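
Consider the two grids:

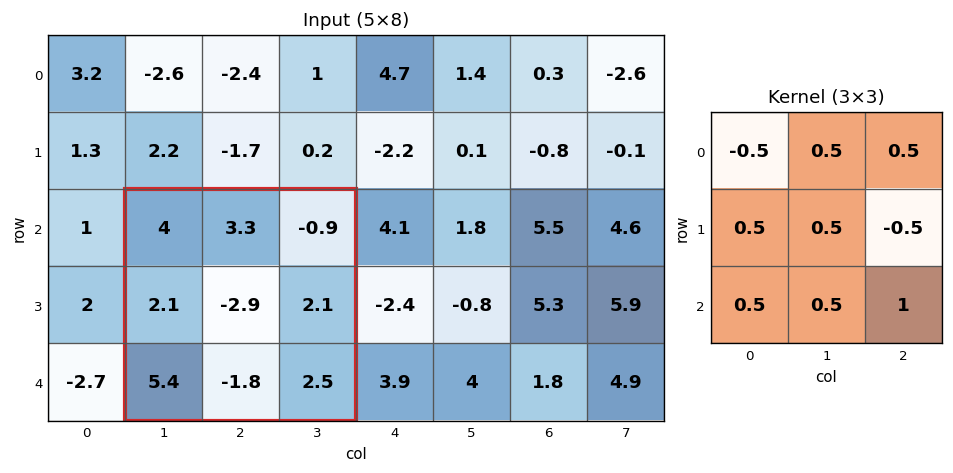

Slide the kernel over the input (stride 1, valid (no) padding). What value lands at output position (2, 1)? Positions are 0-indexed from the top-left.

2.05

The receptive field on the input at this output position is [4 3.3 -0.9 / 2.1 -2.9 2.1 / 5.4 -1.8 2.5]. Elementwise product with the kernel and sum: 4·-0.5 + 3.3·0.5 + -0.9·0.5 + 2.1·0.5 + -2.9·0.5 + 2.1·-0.5 + 5.4·0.5 + -1.8·0.5 + 2.5·1.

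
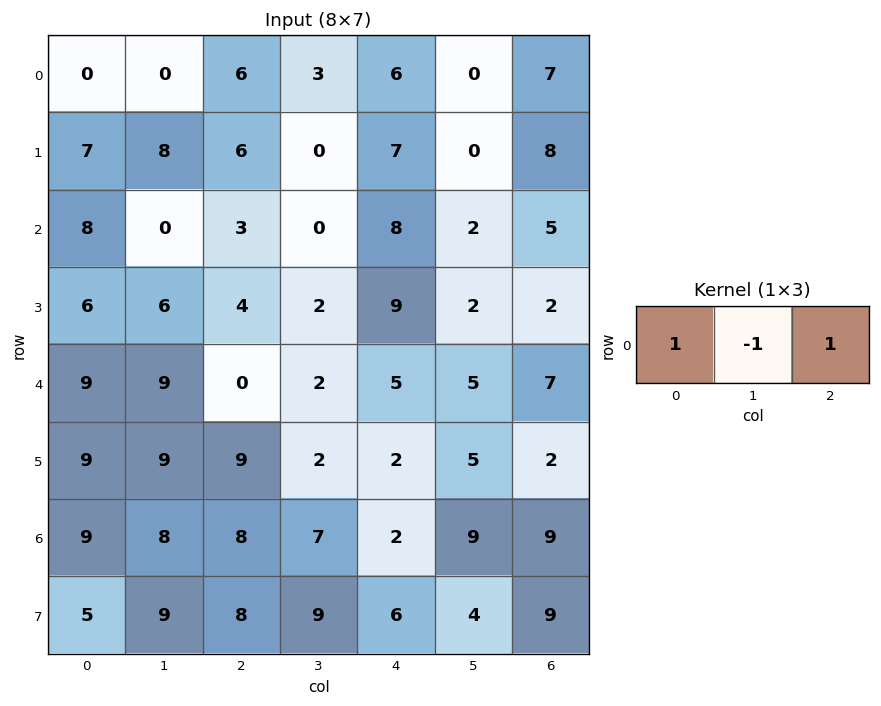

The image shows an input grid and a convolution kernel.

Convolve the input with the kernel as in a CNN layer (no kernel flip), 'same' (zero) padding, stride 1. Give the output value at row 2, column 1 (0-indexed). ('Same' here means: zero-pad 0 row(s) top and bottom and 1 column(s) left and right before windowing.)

11

The receptive field on the zero-padded input at this output position is [8 0 3]. Elementwise product with the kernel and sum: 8·1 + 0·-1 + 3·1.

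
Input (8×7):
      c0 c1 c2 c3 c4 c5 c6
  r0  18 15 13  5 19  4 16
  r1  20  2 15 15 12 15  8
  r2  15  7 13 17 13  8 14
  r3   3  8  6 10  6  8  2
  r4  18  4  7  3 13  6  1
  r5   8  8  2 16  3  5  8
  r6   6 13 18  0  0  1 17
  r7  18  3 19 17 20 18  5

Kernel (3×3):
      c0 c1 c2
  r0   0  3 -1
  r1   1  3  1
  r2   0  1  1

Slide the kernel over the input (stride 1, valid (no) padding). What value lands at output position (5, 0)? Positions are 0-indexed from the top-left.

107

The receptive field on the input at this output position is [8 8 2 / 6 13 18 / 18 3 19]. Elementwise product with the kernel and sum: 8·3 + 2·-1 + 6·1 + 13·3 + 18·1 + 3·1 + 19·1.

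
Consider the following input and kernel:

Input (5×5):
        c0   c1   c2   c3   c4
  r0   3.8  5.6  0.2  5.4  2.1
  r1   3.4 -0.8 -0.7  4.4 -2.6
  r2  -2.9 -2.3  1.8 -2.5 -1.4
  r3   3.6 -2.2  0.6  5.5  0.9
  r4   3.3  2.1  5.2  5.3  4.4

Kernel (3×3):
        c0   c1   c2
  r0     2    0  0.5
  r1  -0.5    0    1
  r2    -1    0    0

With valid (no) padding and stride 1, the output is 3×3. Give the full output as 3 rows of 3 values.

Output[0,0]: The receptive field on the input at this output position is [3.8 5.6 0.2 / 3.4 -0.8 -0.7 / -2.9 -2.3 1.8]. Elementwise product with the kernel and sum: 3.8·2 + 0.2·0.5 + 3.4·-0.5 + -0.7·1 + -2.9·-1.

8.2 21 -2.6
6.1 1.45 -5.6
-9.4 -1.35 -1.7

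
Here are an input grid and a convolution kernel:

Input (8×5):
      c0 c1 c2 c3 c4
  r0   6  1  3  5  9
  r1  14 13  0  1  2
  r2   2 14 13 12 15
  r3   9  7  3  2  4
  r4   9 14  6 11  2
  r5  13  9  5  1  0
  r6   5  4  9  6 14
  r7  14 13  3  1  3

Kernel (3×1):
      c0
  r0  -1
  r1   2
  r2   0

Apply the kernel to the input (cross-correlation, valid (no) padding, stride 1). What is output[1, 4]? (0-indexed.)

The receptive field on the input at this output position is [2 / 15 / 4]. Elementwise product with the kernel and sum: 2·-1 + 15·2.

28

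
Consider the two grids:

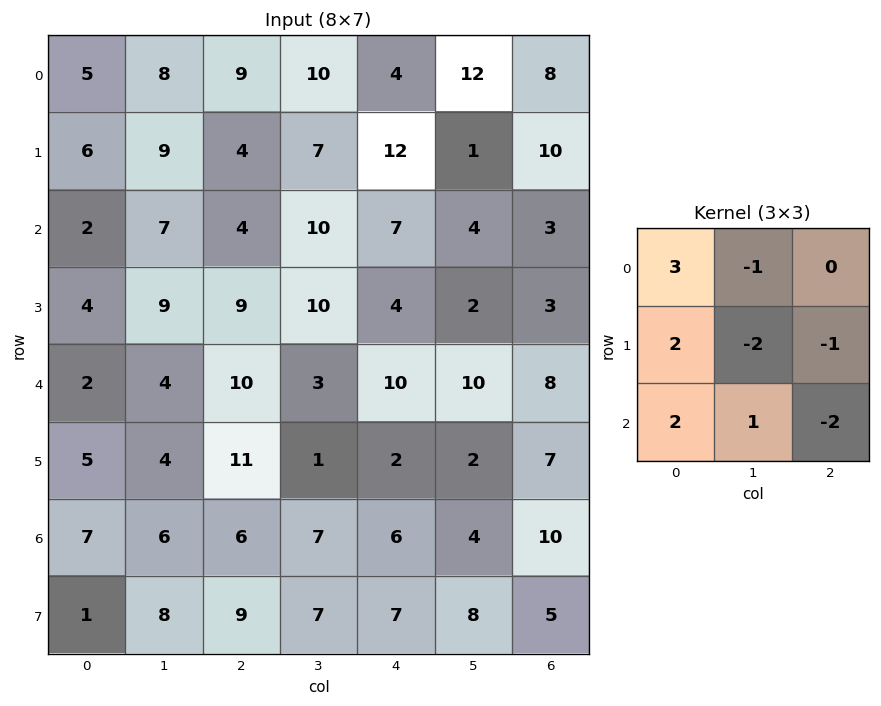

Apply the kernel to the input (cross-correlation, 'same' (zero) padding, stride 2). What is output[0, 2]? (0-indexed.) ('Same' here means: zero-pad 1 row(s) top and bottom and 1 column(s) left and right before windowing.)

The receptive field on the zero-padded input at this output position is [0 0 0 / 10 4 12 / 7 12 1]. Elementwise product with the kernel and sum: 0·3 + 0·-1 + 10·2 + 4·-2 + 12·-1 + 7·2 + 12·1 + 1·-2.

24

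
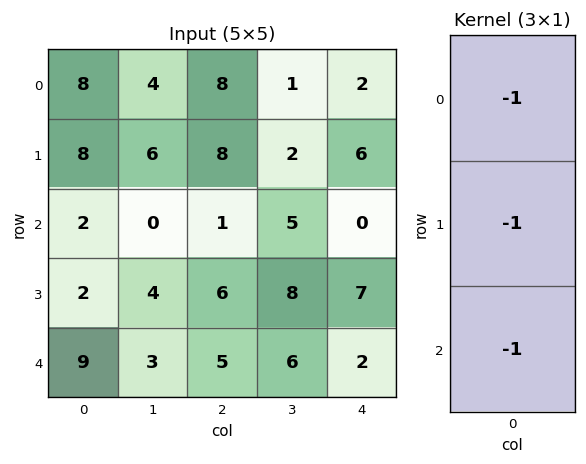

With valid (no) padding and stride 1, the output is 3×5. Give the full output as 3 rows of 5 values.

Output[0,0]: The receptive field on the input at this output position is [8 / 8 / 2]. Elementwise product with the kernel and sum: 8·-1 + 8·-1 + 2·-1.
Output[0,1]: The receptive field on the input at this output position is [4 / 6 / 0]. Elementwise product with the kernel and sum: 4·-1 + 6·-1 + 0·-1.

-18 -10 -17 -8 -8
-12 -10 -15 -15 -13
-13 -7 -12 -19 -9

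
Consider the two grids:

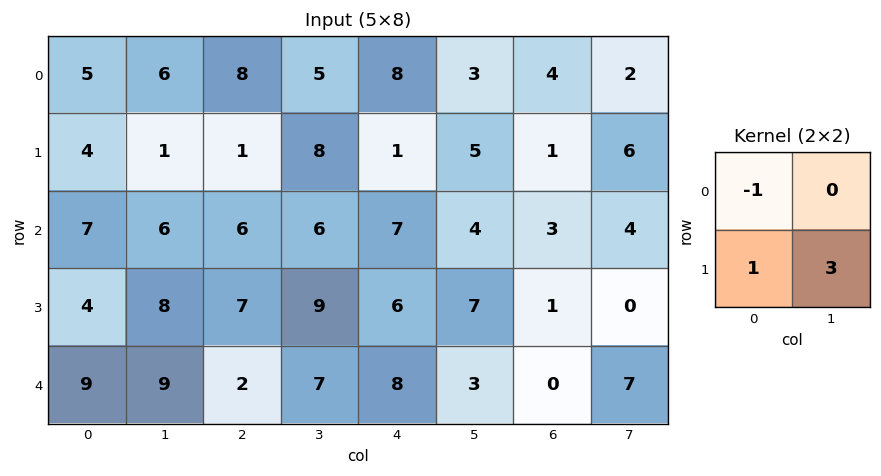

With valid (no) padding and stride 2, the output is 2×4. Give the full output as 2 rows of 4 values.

Output[0,0]: The receptive field on the input at this output position is [5 6 / 4 1]. Elementwise product with the kernel and sum: 5·-1 + 4·1 + 1·3.

2 17 8 15
21 28 20 -2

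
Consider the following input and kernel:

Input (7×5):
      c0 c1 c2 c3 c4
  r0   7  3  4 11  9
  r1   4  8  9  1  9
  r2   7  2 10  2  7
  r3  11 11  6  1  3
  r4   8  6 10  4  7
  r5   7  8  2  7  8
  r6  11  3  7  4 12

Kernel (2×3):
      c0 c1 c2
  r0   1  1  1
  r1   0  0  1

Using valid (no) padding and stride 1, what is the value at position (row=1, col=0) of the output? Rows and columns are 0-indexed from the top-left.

The receptive field on the input at this output position is [4 8 9 / 7 2 10]. Elementwise product with the kernel and sum: 4·1 + 8·1 + 9·1 + 10·1.

31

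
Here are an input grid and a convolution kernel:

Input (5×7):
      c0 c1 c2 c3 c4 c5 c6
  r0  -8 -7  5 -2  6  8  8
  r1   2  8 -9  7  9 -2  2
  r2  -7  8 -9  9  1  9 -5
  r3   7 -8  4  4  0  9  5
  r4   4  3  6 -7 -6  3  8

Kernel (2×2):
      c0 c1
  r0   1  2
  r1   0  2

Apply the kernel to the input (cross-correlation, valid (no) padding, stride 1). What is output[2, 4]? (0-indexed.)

37

The receptive field on the input at this output position is [1 9 / 0 9]. Elementwise product with the kernel and sum: 1·1 + 9·2 + 9·2.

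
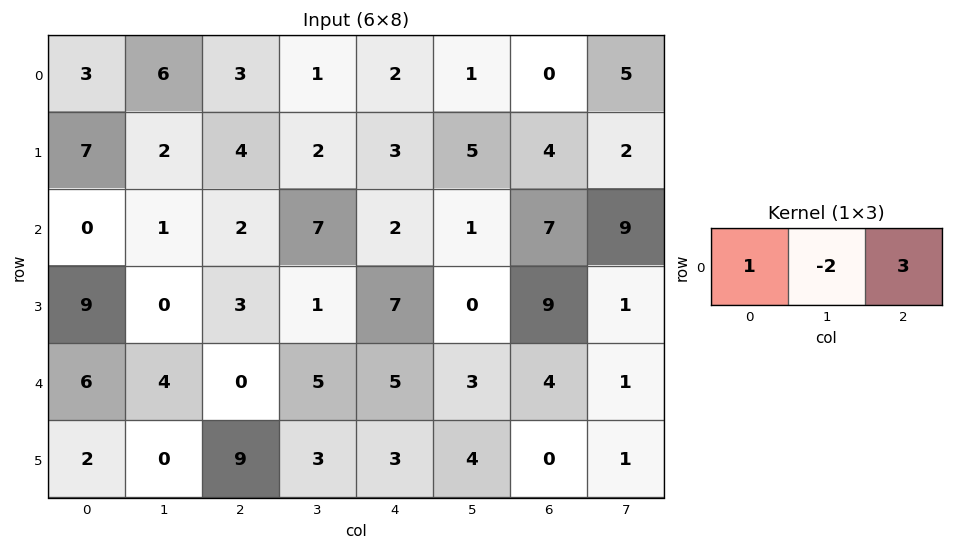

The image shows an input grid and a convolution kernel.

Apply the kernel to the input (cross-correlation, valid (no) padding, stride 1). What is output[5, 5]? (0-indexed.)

7

The receptive field on the input at this output position is [4 0 1]. Elementwise product with the kernel and sum: 4·1 + 0·-2 + 1·3.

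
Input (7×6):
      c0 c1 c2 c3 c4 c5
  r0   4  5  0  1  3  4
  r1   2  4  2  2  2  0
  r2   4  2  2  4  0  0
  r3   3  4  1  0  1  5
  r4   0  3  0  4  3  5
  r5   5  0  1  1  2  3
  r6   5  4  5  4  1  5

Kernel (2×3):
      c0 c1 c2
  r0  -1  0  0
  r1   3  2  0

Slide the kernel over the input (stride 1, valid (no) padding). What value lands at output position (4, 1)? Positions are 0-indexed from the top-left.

-1

The receptive field on the input at this output position is [3 0 4 / 0 1 1]. Elementwise product with the kernel and sum: 3·-1 + 0·3 + 1·2.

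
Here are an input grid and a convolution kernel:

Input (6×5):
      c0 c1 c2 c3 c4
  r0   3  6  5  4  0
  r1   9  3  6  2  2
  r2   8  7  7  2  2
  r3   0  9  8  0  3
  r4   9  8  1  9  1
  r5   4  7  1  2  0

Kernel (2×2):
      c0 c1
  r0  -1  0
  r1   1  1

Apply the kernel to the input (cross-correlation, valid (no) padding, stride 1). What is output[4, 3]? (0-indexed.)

-7

The receptive field on the input at this output position is [9 1 / 2 0]. Elementwise product with the kernel and sum: 9·-1 + 2·1 + 0·1.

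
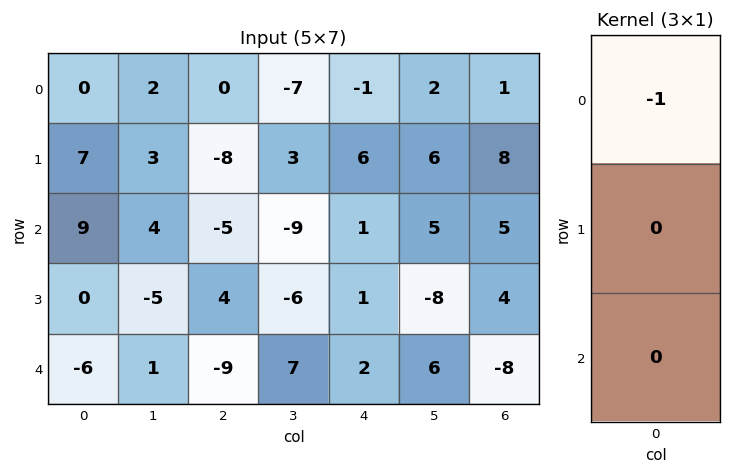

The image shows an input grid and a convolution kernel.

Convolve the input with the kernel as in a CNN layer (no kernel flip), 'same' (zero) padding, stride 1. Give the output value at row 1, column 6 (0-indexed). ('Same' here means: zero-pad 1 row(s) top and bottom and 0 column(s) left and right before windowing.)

-1

The receptive field on the zero-padded input at this output position is [1 / 8 / 5]. Elementwise product with the kernel and sum: 1·-1.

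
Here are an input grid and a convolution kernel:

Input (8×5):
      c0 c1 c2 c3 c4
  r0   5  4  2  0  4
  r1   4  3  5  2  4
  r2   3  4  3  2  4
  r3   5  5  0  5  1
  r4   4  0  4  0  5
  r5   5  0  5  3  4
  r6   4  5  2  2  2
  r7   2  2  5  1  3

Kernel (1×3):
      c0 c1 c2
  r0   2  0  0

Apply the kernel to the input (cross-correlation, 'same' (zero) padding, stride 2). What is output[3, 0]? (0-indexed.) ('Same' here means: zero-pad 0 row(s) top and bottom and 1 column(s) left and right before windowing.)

0

The receptive field on the zero-padded input at this output position is [0 4 5]. Elementwise product with the kernel and sum: 0·2.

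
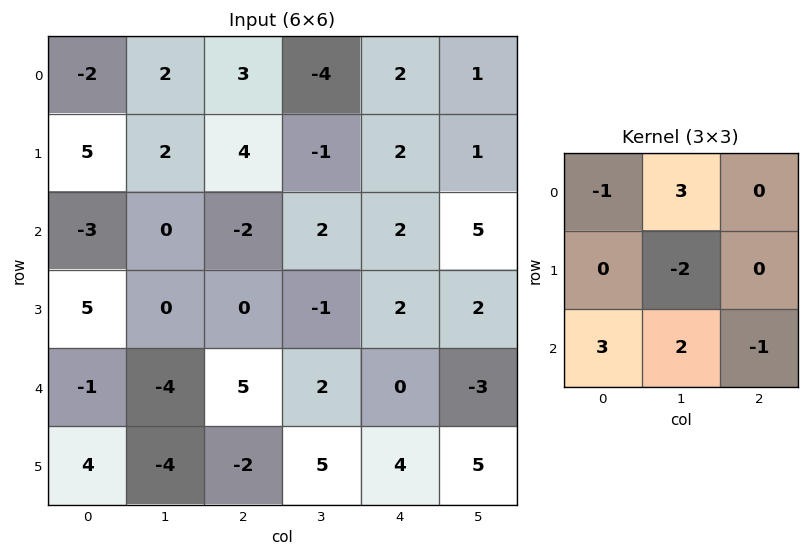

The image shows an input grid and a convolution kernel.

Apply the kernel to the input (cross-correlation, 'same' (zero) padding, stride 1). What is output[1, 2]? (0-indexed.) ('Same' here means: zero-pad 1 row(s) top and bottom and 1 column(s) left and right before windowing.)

The receptive field on the zero-padded input at this output position is [2 3 -4 / 2 4 -1 / 0 -2 2]. Elementwise product with the kernel and sum: 2·-1 + 3·3 + 4·-2 + 0·3 + -2·2 + 2·-1.

-7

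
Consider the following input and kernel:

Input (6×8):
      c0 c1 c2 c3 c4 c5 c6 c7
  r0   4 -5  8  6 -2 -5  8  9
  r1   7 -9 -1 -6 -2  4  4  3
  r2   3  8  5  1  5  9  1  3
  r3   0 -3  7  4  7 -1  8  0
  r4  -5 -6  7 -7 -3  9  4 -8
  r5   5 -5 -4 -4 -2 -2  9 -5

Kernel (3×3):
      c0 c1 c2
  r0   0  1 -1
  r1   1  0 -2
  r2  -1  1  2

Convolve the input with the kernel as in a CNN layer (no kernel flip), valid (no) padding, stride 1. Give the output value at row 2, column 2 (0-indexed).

The receptive field on the input at this output position is [5 1 5 / 7 4 7 / 7 -7 -3]. Elementwise product with the kernel and sum: 1·1 + 5·-1 + 7·1 + 7·-2 + 7·-1 + -7·1 + -3·2.

-31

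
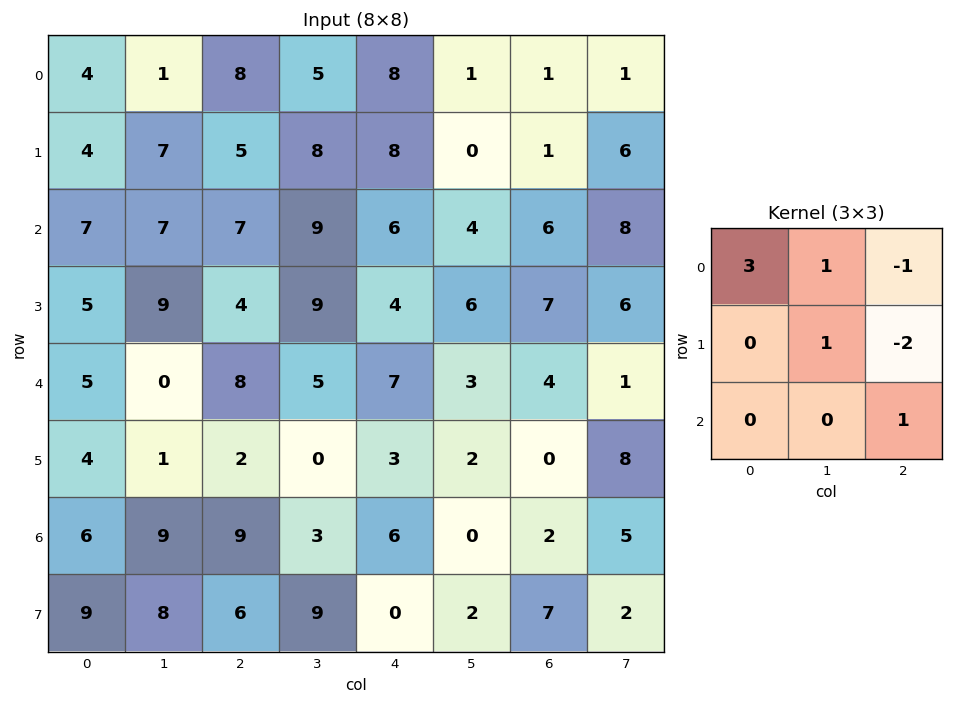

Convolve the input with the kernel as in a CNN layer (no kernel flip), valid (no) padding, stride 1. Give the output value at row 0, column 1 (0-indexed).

The receptive field on the input at this output position is [1 8 5 / 7 5 8 / 7 7 9]. Elementwise product with the kernel and sum: 1·3 + 8·1 + 5·-1 + 5·1 + 8·-2 + 9·1.

4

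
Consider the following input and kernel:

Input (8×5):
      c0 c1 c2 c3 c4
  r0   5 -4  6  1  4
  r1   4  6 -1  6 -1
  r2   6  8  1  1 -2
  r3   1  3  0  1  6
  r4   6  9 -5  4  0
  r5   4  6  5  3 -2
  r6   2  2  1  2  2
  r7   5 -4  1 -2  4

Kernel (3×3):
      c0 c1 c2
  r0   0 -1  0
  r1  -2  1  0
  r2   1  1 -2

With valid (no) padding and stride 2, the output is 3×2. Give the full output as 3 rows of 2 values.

Output[0,0]: The receptive field on the input at this output position is [5 -4 6 / 4 6 -1 / 6 8 1]. Elementwise product with the kernel and sum: -4·-1 + 4·-2 + 6·1 + 6·1 + 8·1 + 1·-2.
Output[0,1]: The receptive field on the input at this output position is [6 1 4 / -1 6 -1 / 1 1 -2]. Elementwise product with the kernel and sum: 1·-1 + -1·-2 + 6·1 + 1·1 + 1·1 + -2·-2.

14 13
18 -1
-9 -12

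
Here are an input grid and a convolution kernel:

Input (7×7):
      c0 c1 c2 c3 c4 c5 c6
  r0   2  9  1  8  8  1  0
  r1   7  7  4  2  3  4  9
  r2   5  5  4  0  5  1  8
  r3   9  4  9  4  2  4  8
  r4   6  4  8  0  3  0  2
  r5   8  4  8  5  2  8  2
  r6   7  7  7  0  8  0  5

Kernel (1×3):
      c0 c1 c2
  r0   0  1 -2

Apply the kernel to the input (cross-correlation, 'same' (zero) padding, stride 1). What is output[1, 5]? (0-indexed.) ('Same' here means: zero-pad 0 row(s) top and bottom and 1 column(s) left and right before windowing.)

-14

The receptive field on the zero-padded input at this output position is [3 4 9]. Elementwise product with the kernel and sum: 4·1 + 9·-2.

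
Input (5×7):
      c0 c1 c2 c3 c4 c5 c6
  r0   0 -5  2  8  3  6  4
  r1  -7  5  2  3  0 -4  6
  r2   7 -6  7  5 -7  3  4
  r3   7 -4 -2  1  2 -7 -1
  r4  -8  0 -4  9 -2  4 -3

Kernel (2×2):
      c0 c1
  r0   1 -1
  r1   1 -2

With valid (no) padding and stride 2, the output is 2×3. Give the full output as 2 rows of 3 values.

-12 -10 5
28 -2 6

Output[0,0]: The receptive field on the input at this output position is [0 -5 / -7 5]. Elementwise product with the kernel and sum: 0·1 + -5·-1 + -7·1 + 5·-2.
Output[0,1]: The receptive field on the input at this output position is [2 8 / 2 3]. Elementwise product with the kernel and sum: 2·1 + 8·-1 + 2·1 + 3·-2.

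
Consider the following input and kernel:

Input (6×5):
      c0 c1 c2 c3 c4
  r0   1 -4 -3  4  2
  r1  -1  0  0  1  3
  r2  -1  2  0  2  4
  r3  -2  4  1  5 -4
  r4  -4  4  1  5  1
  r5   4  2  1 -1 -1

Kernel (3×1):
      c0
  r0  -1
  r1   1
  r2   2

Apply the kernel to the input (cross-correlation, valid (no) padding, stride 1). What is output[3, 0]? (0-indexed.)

The receptive field on the input at this output position is [-2 / -4 / 4]. Elementwise product with the kernel and sum: -2·-1 + -4·1 + 4·2.

6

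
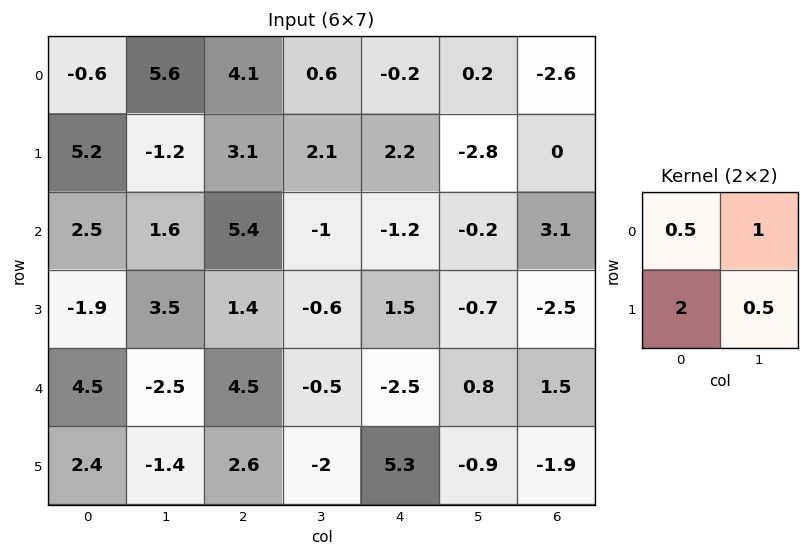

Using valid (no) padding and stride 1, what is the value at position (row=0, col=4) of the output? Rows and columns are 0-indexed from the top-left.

3.1

The receptive field on the input at this output position is [-0.2 0.2 / 2.2 -2.8]. Elementwise product with the kernel and sum: -0.2·0.5 + 0.2·1 + 2.2·2 + -2.8·0.5.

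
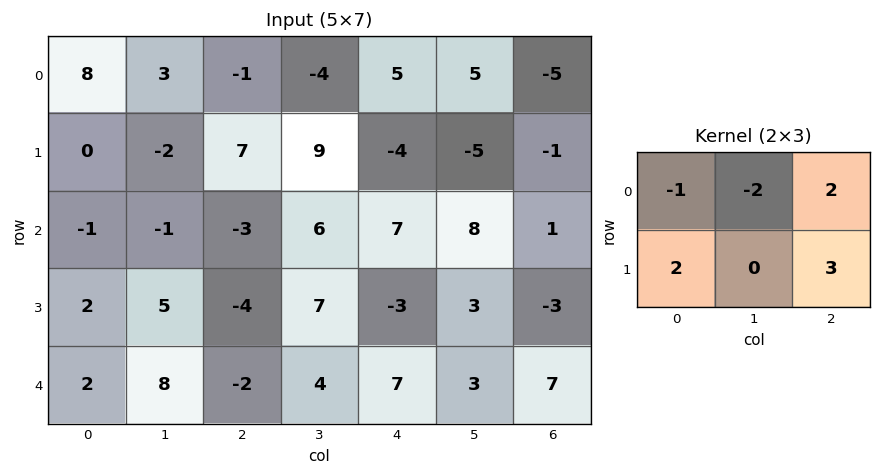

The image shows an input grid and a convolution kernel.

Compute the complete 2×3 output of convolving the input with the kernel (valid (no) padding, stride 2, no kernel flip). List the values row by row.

5 21 -36
-11 -12 -36

Output[0,0]: The receptive field on the input at this output position is [8 3 -1 / 0 -2 7]. Elementwise product with the kernel and sum: 8·-1 + 3·-2 + -1·2 + 0·2 + 7·3.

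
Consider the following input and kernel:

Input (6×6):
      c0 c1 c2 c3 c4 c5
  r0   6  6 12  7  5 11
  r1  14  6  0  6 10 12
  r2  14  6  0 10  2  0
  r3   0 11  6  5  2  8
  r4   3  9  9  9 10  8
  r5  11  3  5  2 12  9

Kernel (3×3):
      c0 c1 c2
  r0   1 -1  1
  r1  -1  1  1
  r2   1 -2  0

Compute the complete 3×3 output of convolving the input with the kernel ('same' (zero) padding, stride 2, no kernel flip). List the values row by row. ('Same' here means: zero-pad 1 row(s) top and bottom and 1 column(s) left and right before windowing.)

-16 19 -5
12 15 1
1 12 -2

Output[0,0]: The receptive field on the zero-padded input at this output position is [0 0 0 / 0 6 6 / 0 14 6]. Elementwise product with the kernel and sum: 0·1 + 0·-1 + 0·1 + 0·-1 + 6·1 + 6·1 + 0·1 + 14·-2.
Output[0,1]: The receptive field on the zero-padded input at this output position is [0 0 0 / 6 12 7 / 6 0 6]. Elementwise product with the kernel and sum: 0·1 + 0·-1 + 0·1 + 6·-1 + 12·1 + 7·1 + 6·1 + 0·-2.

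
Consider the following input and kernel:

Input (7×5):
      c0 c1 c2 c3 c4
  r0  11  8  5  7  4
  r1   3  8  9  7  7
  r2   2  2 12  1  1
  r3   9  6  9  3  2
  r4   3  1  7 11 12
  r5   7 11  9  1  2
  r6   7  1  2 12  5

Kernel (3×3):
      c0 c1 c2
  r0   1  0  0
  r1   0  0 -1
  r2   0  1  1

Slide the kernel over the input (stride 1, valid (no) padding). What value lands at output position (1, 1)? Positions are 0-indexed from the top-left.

19

The receptive field on the input at this output position is [8 9 7 / 2 12 1 / 6 9 3]. Elementwise product with the kernel and sum: 8·1 + 1·-1 + 9·1 + 3·1.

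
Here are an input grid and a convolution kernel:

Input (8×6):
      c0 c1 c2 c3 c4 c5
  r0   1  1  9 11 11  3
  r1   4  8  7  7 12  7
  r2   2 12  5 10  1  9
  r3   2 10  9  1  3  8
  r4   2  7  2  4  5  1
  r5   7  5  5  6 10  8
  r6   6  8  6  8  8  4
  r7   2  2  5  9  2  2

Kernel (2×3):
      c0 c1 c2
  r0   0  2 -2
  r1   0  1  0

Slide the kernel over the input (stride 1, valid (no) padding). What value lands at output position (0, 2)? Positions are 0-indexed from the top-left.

7

The receptive field on the input at this output position is [9 11 11 / 7 7 12]. Elementwise product with the kernel and sum: 11·2 + 11·-2 + 7·1.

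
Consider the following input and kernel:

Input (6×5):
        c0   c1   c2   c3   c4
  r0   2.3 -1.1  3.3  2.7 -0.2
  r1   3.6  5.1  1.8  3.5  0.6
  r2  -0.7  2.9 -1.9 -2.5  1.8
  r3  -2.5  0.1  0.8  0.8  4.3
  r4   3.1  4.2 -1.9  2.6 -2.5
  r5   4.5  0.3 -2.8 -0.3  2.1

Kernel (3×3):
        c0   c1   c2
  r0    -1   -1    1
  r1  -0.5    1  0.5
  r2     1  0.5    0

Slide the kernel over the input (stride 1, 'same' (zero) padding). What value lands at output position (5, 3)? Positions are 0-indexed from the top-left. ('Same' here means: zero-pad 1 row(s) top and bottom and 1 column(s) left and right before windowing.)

The receptive field on the zero-padded input at this output position is [-1.9 2.6 -2.5 / -2.8 -0.3 2.1 / 0 0 0]. Elementwise product with the kernel and sum: -1.9·-1 + 2.6·-1 + -2.5·1 + -2.8·-0.5 + -0.3·1 + 2.1·0.5 + 0·1 + 0·0.5.

-1.05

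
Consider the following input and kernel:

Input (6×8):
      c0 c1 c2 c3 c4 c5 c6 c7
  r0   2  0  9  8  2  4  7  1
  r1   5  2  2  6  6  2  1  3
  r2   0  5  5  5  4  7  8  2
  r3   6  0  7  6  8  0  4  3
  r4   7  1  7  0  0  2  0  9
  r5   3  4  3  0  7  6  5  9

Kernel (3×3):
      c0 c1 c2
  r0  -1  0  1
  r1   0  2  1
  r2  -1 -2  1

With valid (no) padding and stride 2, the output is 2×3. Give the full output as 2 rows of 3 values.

Output[0,0]: The receptive field on the input at this output position is [2 0 9 / 5 2 2 / 0 5 5]. Elementwise product with the kernel and sum: 2·-1 + 9·1 + 2·2 + 2·1 + 0·-1 + 5·-2 + 5·1.

8 0 0
10 12 4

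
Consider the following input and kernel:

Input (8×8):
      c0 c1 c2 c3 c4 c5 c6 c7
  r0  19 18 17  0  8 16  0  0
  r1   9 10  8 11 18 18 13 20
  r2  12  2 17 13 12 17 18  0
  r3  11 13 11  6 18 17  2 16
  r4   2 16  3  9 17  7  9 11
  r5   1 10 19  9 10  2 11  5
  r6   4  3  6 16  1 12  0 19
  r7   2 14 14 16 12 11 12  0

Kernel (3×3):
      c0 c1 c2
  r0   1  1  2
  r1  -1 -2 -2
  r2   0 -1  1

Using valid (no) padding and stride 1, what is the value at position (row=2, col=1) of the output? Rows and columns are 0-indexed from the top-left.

4

The receptive field on the input at this output position is [2 17 13 / 13 11 6 / 16 3 9]. Elementwise product with the kernel and sum: 2·1 + 17·1 + 13·2 + 13·-1 + 11·-2 + 6·-2 + 3·-1 + 9·1.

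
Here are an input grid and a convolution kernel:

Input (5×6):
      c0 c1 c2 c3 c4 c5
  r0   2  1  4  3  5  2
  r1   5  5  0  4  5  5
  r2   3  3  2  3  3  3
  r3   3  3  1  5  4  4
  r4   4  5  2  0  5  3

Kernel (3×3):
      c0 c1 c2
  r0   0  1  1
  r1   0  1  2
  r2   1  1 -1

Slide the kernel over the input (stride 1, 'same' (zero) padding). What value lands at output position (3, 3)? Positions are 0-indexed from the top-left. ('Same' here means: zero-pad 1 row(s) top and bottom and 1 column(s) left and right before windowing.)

The receptive field on the zero-padded input at this output position is [2 3 3 / 1 5 4 / 2 0 5]. Elementwise product with the kernel and sum: 3·1 + 3·1 + 5·1 + 4·2 + 2·1 + 0·1 + 5·-1.

16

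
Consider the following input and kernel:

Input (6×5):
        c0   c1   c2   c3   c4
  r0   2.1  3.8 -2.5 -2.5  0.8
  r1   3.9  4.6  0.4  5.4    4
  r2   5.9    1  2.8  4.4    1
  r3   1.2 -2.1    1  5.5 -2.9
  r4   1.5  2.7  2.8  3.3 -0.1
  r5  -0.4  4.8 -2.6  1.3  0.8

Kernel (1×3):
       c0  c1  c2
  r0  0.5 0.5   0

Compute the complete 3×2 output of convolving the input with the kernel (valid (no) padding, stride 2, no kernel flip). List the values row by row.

Output[0,0]: The receptive field on the input at this output position is [2.1 3.8 -2.5]. Elementwise product with the kernel and sum: 2.1·0.5 + 3.8·0.5.
Output[0,1]: The receptive field on the input at this output position is [-2.5 -2.5 0.8]. Elementwise product with the kernel and sum: -2.5·0.5 + -2.5·0.5.

2.95 -2.5
3.45 3.6
2.1 3.05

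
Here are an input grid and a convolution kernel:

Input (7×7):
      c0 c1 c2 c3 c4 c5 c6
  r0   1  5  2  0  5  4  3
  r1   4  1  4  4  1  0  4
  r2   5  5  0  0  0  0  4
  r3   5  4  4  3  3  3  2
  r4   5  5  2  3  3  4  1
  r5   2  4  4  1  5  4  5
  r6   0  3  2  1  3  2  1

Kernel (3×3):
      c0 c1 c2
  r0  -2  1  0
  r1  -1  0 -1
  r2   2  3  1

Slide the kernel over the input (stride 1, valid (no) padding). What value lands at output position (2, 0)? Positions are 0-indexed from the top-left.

The receptive field on the input at this output position is [5 5 0 / 5 4 4 / 5 5 2]. Elementwise product with the kernel and sum: 5·-2 + 5·1 + 5·-1 + 4·-1 + 5·2 + 5·3 + 2·1.

13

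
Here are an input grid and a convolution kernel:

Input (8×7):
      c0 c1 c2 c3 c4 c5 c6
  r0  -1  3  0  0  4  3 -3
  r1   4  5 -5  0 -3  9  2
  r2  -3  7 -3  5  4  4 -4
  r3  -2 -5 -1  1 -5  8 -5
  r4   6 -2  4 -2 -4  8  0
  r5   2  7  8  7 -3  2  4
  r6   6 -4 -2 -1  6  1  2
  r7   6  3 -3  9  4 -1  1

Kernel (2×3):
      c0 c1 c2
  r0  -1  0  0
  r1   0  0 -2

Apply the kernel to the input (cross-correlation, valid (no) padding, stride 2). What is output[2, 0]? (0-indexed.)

-22

The receptive field on the input at this output position is [6 -2 4 / 2 7 8]. Elementwise product with the kernel and sum: 6·-1 + 8·-2.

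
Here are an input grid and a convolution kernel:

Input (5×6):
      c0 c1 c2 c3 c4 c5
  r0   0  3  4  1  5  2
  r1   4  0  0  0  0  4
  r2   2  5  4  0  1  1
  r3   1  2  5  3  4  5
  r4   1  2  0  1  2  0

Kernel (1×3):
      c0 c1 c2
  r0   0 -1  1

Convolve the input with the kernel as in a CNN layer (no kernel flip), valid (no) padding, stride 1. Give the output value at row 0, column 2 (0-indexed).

4

The receptive field on the input at this output position is [4 1 5]. Elementwise product with the kernel and sum: 1·-1 + 5·1.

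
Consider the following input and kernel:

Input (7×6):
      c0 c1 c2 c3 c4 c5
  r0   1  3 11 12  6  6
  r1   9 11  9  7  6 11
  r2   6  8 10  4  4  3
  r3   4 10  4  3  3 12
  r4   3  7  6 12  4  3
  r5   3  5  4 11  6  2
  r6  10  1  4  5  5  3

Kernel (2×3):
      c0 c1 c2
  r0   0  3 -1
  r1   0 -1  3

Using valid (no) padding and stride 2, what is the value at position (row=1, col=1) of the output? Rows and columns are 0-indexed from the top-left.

The receptive field on the input at this output position is [10 4 4 / 4 3 3]. Elementwise product with the kernel and sum: 4·3 + 4·-1 + 3·-1 + 3·3.

14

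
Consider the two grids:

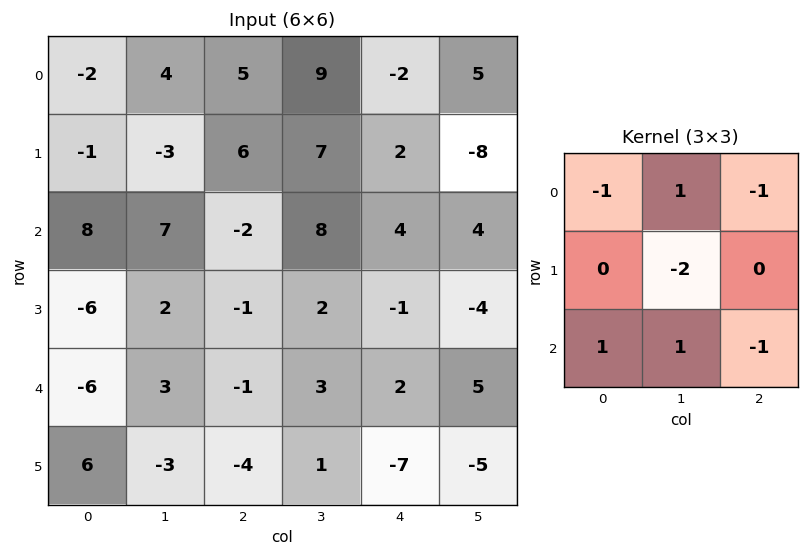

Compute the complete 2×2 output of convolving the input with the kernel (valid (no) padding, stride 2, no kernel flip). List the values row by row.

24 -6
-5 2

Output[0,0]: The receptive field on the input at this output position is [-2 4 5 / -1 -3 6 / 8 7 -2]. Elementwise product with the kernel and sum: -2·-1 + 4·1 + 5·-1 + -3·-2 + 8·1 + 7·1 + -2·-1.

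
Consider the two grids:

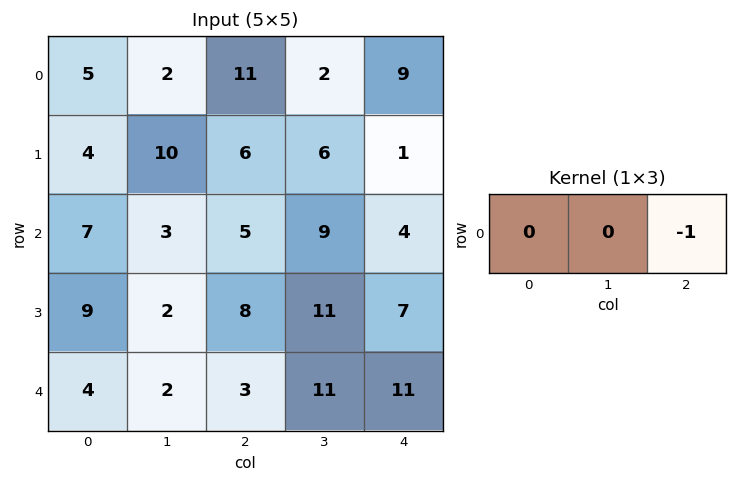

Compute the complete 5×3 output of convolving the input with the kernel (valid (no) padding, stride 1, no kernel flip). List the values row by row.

Output[0,0]: The receptive field on the input at this output position is [5 2 11]. Elementwise product with the kernel and sum: 11·-1.

-11 -2 -9
-6 -6 -1
-5 -9 -4
-8 -11 -7
-3 -11 -11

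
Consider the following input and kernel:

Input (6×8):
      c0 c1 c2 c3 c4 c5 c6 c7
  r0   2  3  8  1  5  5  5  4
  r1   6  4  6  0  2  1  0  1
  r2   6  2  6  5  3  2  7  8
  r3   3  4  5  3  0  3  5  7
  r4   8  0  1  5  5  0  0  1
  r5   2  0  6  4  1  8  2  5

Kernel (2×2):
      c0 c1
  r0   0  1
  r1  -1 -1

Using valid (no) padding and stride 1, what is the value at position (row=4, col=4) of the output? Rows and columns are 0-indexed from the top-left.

-9

The receptive field on the input at this output position is [5 0 / 1 8]. Elementwise product with the kernel and sum: 0·1 + 1·-1 + 8·-1.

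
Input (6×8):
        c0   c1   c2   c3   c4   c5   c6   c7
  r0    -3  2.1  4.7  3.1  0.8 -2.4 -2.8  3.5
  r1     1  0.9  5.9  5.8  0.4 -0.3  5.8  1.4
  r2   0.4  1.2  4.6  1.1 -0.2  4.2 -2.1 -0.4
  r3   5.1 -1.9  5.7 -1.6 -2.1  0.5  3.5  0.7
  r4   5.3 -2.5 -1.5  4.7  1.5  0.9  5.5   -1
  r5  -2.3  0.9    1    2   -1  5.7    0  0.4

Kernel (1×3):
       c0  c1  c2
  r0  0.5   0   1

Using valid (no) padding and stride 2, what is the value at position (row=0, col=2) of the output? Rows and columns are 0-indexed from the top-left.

The receptive field on the input at this output position is [0.8 -2.4 -2.8]. Elementwise product with the kernel and sum: 0.8·0.5 + -2.8·1.

-2.4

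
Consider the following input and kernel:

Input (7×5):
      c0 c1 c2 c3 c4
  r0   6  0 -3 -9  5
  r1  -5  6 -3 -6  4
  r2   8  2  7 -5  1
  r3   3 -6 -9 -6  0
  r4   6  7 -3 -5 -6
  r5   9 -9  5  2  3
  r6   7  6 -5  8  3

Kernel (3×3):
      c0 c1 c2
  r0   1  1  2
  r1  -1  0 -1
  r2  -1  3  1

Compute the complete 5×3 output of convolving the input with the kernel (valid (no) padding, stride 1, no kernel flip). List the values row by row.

Output[0,0]: The receptive field on the input at this output position is [6 0 -3 / -5 6 -3 / 8 2 7]. Elementwise product with the kernel and sum: 6·1 + 0·1 + -3·2 + -5·-1 + -3·-1 + 8·-1 + 2·3 + 7·1.
Output[0,1]: The receptive field on the input at this output position is [0 -3 -9 / 6 -3 -6 / 2 7 -5]. Elementwise product with the kernel and sum: 0·1 + -3·1 + -9·2 + 6·-1 + -6·-1 + 2·-1 + 7·3 + -5·1.

13 -7 -24
-50 -33 -18
42 -10 -5
-55 -3 -2
-1 -12 4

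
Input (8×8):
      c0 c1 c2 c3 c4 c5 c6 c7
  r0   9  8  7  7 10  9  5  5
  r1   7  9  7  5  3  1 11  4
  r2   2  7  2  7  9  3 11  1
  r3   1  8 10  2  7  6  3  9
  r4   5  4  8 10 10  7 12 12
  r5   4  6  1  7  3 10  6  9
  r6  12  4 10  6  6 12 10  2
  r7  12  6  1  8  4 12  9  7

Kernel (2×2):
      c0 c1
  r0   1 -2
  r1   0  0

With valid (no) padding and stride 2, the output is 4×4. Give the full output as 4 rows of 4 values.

Output[0,0]: The receptive field on the input at this output position is [9 8 / 7 9]. Elementwise product with the kernel and sum: 9·1 + 8·-2.

-7 -7 -8 -5
-12 -12 3 9
-3 -12 -4 -12
4 -2 -18 6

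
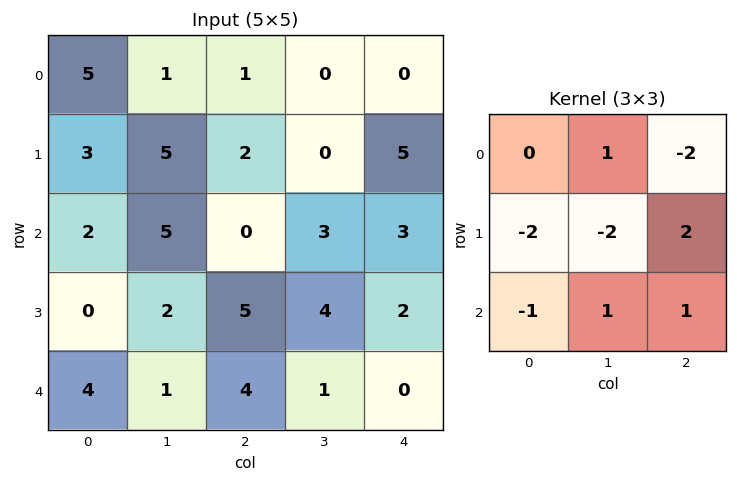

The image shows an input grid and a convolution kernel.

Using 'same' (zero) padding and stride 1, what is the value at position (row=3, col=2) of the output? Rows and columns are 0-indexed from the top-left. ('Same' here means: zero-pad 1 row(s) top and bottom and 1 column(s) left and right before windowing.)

The receptive field on the zero-padded input at this output position is [5 0 3 / 2 5 4 / 1 4 1]. Elementwise product with the kernel and sum: 0·1 + 3·-2 + 2·-2 + 5·-2 + 4·2 + 1·-1 + 4·1 + 1·1.

-8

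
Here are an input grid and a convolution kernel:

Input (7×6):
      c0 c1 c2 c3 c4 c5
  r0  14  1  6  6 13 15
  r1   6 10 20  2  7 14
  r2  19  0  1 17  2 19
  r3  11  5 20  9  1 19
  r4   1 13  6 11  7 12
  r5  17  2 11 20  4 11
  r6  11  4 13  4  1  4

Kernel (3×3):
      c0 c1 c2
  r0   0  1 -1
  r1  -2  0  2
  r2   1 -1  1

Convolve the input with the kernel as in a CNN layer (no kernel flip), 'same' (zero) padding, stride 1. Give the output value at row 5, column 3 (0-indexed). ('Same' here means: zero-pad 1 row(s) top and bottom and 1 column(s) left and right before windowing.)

The receptive field on the zero-padded input at this output position is [6 11 7 / 11 20 4 / 13 4 1]. Elementwise product with the kernel and sum: 11·1 + 7·-1 + 11·-2 + 4·2 + 13·1 + 4·-1 + 1·1.

0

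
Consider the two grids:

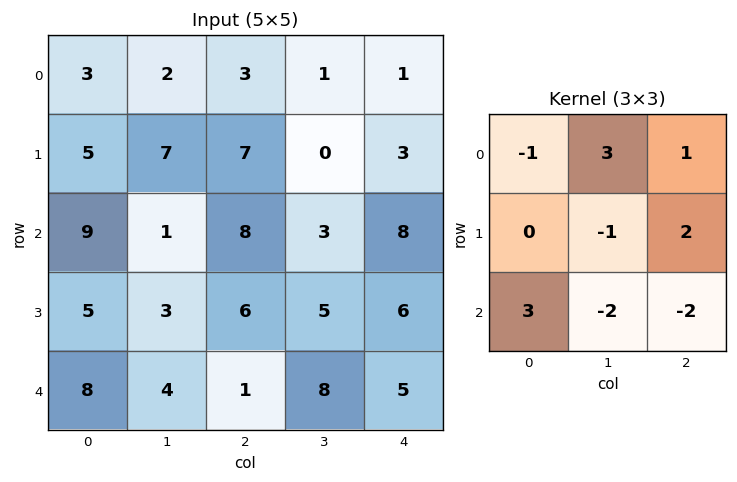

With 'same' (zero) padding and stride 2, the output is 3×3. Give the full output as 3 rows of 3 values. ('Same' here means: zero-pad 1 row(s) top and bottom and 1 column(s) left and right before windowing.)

Output[0,0]: The receptive field on the zero-padded input at this output position is [0 0 0 / 0 3 2 / 0 5 7]. Elementwise product with the kernel and sum: 0·-1 + 0·3 + 0·1 + 3·-1 + 2·2 + 0·3 + 5·-2 + 7·-2.

-23 6 -7
-1 -1 4
18 35 8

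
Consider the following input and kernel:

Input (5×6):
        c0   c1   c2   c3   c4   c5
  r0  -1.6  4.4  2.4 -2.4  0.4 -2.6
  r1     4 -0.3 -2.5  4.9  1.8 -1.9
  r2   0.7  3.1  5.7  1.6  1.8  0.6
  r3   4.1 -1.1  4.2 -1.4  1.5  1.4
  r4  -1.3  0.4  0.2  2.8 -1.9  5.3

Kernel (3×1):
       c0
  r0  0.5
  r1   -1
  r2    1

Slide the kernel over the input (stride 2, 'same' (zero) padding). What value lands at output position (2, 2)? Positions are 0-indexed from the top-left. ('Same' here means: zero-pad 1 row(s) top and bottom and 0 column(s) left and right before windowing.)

The receptive field on the zero-padded input at this output position is [1.5 / -1.9 / 0]. Elementwise product with the kernel and sum: 1.5·0.5 + -1.9·-1 + 0·1.

2.65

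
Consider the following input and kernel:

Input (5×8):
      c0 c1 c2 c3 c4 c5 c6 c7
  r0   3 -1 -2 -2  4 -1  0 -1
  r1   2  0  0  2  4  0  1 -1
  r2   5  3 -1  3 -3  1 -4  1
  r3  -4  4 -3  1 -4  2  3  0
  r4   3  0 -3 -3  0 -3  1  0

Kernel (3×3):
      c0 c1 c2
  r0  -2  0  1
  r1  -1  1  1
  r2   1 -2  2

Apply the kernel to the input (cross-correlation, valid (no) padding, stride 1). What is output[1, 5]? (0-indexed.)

-9

The receptive field on the input at this output position is [0 1 -1 / 1 -4 1 / 2 3 0]. Elementwise product with the kernel and sum: 0·-2 + -1·1 + 1·-1 + -4·1 + 1·1 + 2·1 + 3·-2 + 0·2.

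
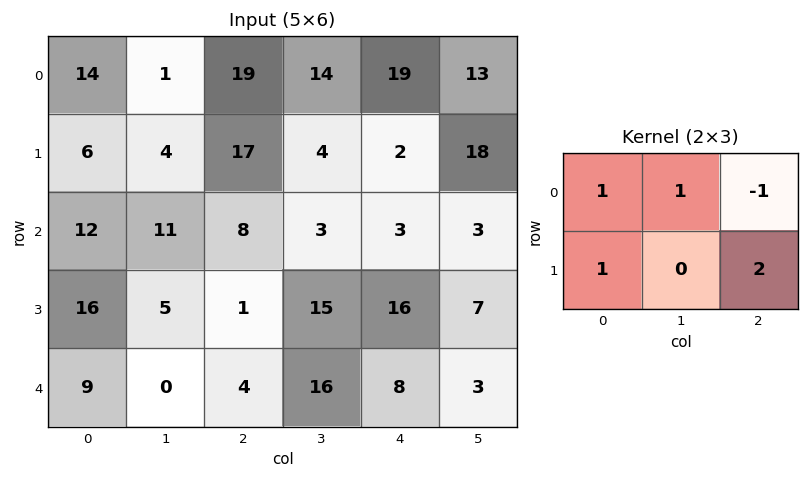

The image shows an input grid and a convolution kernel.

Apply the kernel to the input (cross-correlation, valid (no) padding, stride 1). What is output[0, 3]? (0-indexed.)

60

The receptive field on the input at this output position is [14 19 13 / 4 2 18]. Elementwise product with the kernel and sum: 14·1 + 19·1 + 13·-1 + 4·1 + 18·2.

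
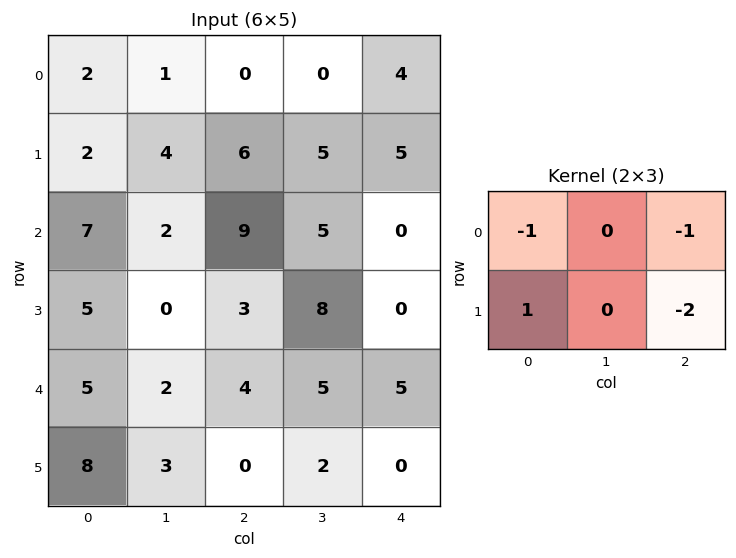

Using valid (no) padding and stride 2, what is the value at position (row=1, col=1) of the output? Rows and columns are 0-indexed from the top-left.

-6

The receptive field on the input at this output position is [9 5 0 / 3 8 0]. Elementwise product with the kernel and sum: 9·-1 + 0·-1 + 3·1 + 0·-2.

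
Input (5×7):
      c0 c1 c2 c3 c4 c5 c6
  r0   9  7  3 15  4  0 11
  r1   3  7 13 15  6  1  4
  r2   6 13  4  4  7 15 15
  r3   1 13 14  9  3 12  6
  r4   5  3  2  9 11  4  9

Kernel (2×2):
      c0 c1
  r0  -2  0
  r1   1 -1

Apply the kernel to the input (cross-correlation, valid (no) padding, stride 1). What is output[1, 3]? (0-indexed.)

-33

The receptive field on the input at this output position is [15 6 / 4 7]. Elementwise product with the kernel and sum: 15·-2 + 4·1 + 7·-1.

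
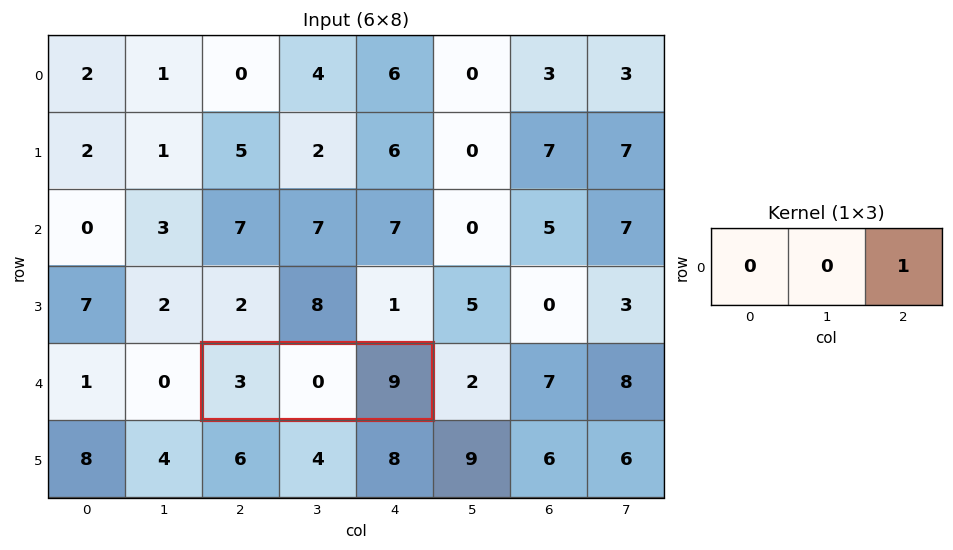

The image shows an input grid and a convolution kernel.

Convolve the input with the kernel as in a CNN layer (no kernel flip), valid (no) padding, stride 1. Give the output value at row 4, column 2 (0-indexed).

The receptive field on the input at this output position is [3 0 9]. Elementwise product with the kernel and sum: 9·1.

9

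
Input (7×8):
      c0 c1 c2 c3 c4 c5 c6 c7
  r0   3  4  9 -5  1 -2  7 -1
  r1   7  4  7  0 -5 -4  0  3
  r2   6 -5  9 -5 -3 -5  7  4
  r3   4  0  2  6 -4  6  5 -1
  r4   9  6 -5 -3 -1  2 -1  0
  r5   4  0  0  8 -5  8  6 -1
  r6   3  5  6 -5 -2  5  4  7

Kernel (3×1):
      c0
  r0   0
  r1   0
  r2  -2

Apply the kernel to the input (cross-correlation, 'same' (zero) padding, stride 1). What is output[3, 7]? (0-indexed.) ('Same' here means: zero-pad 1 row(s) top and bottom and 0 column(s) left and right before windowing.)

0

The receptive field on the zero-padded input at this output position is [4 / -1 / 0]. Elementwise product with the kernel and sum: 0·-2.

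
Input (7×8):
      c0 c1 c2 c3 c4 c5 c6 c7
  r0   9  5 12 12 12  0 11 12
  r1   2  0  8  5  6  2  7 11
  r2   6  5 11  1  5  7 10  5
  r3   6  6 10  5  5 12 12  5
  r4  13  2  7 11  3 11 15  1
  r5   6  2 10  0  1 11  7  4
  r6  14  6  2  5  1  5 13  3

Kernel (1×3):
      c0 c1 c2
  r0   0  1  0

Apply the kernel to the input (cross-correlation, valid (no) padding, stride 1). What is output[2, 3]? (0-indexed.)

The receptive field on the input at this output position is [1 5 7]. Elementwise product with the kernel and sum: 5·1.

5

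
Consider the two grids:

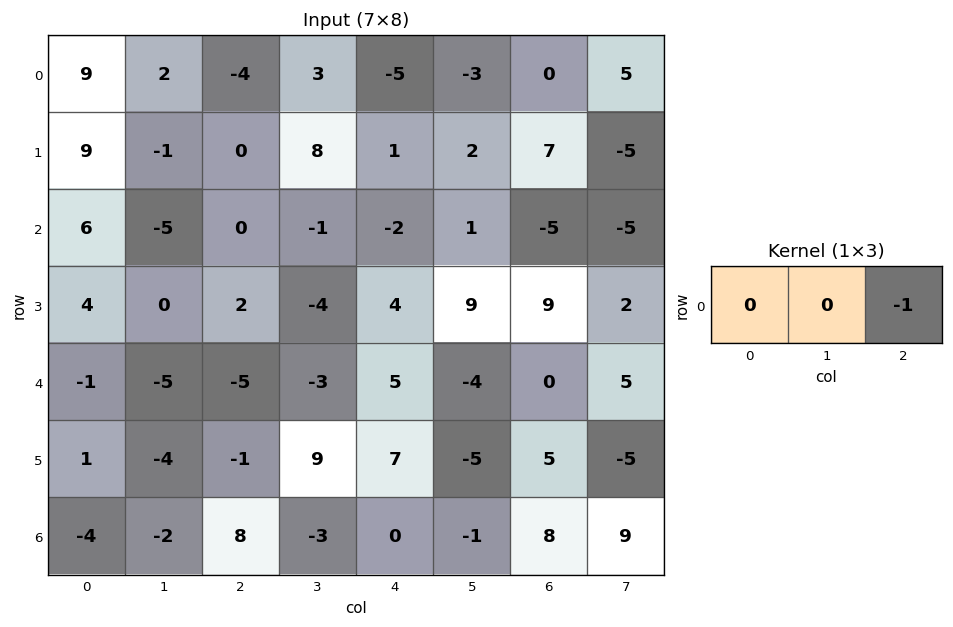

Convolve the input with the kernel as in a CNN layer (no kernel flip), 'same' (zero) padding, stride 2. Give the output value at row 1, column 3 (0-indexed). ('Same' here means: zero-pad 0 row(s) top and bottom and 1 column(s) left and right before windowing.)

5

The receptive field on the zero-padded input at this output position is [1 -5 -5]. Elementwise product with the kernel and sum: -5·-1.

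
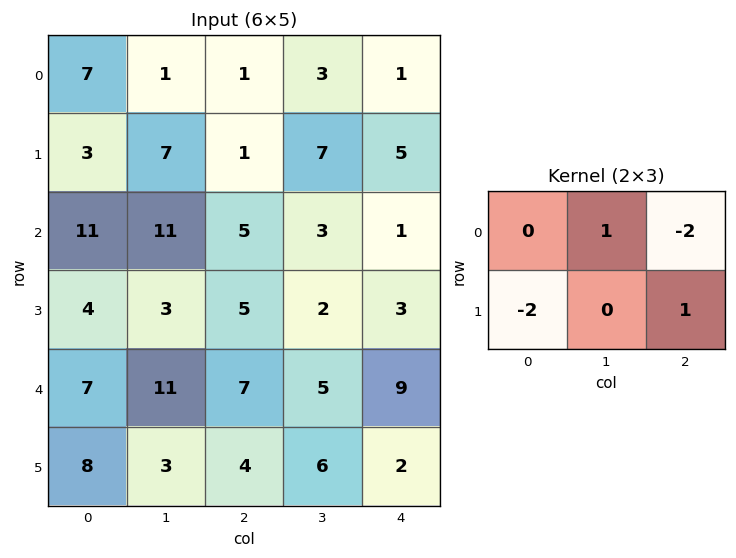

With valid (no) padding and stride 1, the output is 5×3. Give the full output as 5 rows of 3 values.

-6 -12 4
-12 -32 -12
-2 -5 -6
-14 -16 -9
-15 -3 -19

Output[0,0]: The receptive field on the input at this output position is [7 1 1 / 3 7 1]. Elementwise product with the kernel and sum: 1·1 + 1·-2 + 3·-2 + 1·1.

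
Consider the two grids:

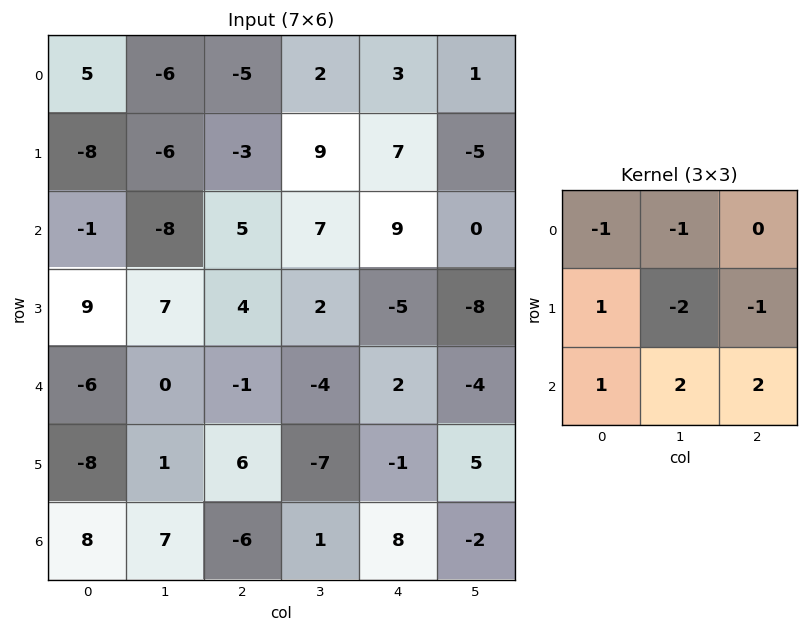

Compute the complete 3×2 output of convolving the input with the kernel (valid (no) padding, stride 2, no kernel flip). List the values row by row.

Output[0,0]: The receptive field on the input at this output position is [5 -6 -5 / -8 -6 -3 / -1 -8 5]. Elementwise product with the kernel and sum: 5·-1 + -6·-1 + -8·1 + -6·-2 + -3·-1 + -1·1 + -8·2 + 5·2.
Output[0,1]: The receptive field on the input at this output position is [-5 2 3 / -3 9 7 / 5 7 9]. Elementwise product with the kernel and sum: -5·-1 + 2·-1 + -3·1 + 9·-2 + 7·-1 + 5·1 + 7·2 + 9·2.

1 12
-8 -12
0 38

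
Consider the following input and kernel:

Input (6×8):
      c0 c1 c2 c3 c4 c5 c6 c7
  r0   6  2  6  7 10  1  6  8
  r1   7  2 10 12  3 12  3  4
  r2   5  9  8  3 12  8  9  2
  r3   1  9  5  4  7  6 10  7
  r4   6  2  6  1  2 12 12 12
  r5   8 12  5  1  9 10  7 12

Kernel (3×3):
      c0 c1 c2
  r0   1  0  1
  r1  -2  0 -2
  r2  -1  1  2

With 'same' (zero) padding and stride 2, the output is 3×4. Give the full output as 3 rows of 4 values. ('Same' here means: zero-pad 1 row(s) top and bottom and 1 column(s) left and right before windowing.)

7 14 -1 -19
3 -6 17 14
37 2 12 -14

Output[0,0]: The receptive field on the zero-padded input at this output position is [0 0 0 / 0 6 2 / 0 7 2]. Elementwise product with the kernel and sum: 0·1 + 0·1 + 0·-2 + 2·-2 + 0·-1 + 7·1 + 2·2.
Output[0,1]: The receptive field on the zero-padded input at this output position is [0 0 0 / 2 6 7 / 2 10 12]. Elementwise product with the kernel and sum: 0·1 + 0·1 + 2·-2 + 7·-2 + 2·-1 + 10·1 + 12·2.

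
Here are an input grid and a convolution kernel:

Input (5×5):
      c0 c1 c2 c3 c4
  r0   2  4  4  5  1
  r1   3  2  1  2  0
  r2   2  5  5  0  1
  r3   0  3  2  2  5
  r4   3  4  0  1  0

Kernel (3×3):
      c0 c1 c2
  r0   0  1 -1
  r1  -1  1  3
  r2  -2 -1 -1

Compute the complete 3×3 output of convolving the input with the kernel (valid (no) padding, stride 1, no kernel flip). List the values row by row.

Output[0,0]: The receptive field on the input at this output position is [2 4 4 / 3 2 1 / 2 5 5]. Elementwise product with the kernel and sum: 4·1 + 4·-1 + 3·-1 + 2·1 + 1·3 + 2·-2 + 5·-1 + 5·-1.

-12 -11 -6
14 -11 -11
-1 1 13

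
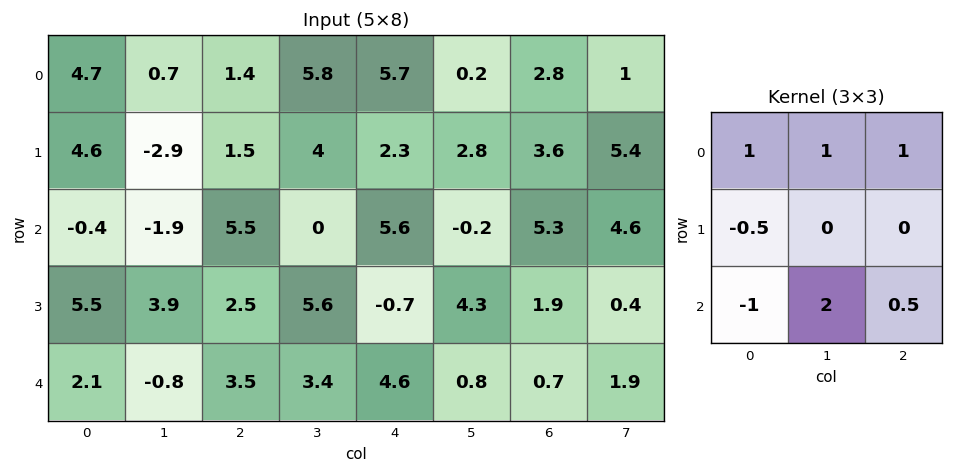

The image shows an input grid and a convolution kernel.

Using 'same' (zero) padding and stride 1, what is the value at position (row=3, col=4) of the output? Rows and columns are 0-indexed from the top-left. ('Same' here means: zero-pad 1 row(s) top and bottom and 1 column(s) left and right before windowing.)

The receptive field on the zero-padded input at this output position is [0 5.6 -0.2 / 5.6 -0.7 4.3 / 3.4 4.6 0.8]. Elementwise product with the kernel and sum: 0·1 + 5.6·1 + -0.2·1 + 5.6·-0.5 + 3.4·-1 + 4.6·2 + 0.8·0.5.

8.8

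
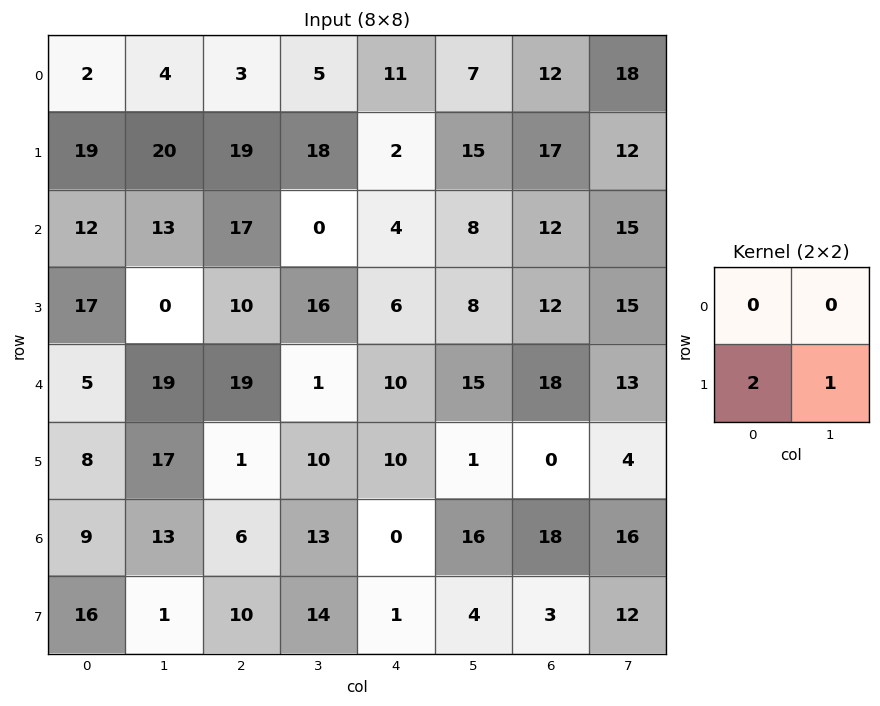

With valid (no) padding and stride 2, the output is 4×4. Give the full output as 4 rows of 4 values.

Output[0,0]: The receptive field on the input at this output position is [2 4 / 19 20]. Elementwise product with the kernel and sum: 19·2 + 20·1.

58 56 19 46
34 36 20 39
33 12 21 4
33 34 6 18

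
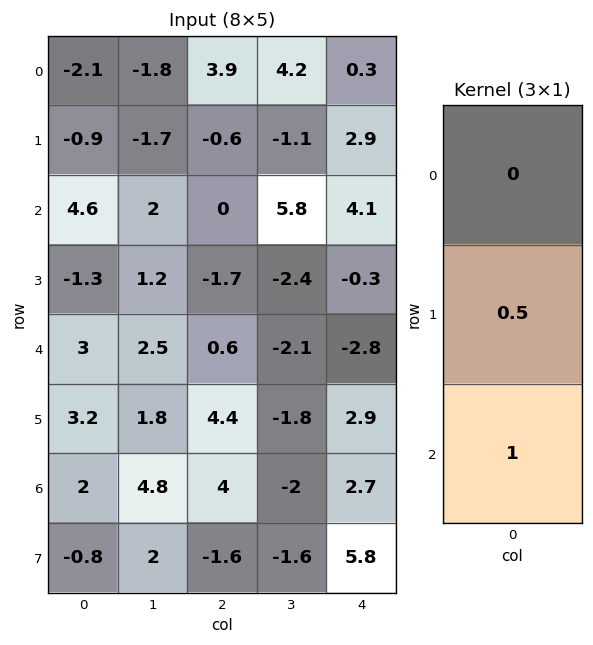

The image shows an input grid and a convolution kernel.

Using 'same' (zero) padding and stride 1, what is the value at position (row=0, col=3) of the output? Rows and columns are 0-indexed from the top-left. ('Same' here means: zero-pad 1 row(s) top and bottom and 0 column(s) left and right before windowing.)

The receptive field on the zero-padded input at this output position is [0 / 4.2 / -1.1]. Elementwise product with the kernel and sum: 4.2·0.5 + -1.1·1.

1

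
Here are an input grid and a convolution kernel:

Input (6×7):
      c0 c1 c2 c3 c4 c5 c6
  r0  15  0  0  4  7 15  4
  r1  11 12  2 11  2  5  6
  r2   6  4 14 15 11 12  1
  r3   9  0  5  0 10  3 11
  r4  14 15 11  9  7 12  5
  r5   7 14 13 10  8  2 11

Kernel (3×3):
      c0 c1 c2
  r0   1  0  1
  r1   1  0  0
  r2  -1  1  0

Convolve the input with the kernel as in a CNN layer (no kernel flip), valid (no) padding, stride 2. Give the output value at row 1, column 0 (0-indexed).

30

The receptive field on the input at this output position is [6 4 14 / 9 0 5 / 14 15 11]. Elementwise product with the kernel and sum: 6·1 + 14·1 + 9·1 + 14·-1 + 15·1.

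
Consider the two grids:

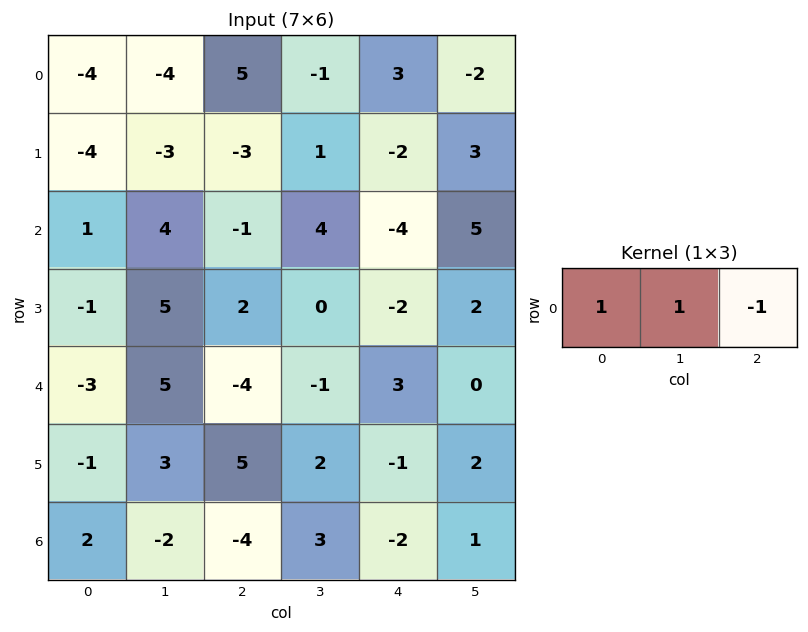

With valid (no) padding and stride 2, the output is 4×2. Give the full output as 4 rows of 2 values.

Output[0,0]: The receptive field on the input at this output position is [-4 -4 5]. Elementwise product with the kernel and sum: -4·1 + -4·1 + 5·-1.
Output[0,1]: The receptive field on the input at this output position is [5 -1 3]. Elementwise product with the kernel and sum: 5·1 + -1·1 + 3·-1.

-13 1
6 7
6 -8
4 1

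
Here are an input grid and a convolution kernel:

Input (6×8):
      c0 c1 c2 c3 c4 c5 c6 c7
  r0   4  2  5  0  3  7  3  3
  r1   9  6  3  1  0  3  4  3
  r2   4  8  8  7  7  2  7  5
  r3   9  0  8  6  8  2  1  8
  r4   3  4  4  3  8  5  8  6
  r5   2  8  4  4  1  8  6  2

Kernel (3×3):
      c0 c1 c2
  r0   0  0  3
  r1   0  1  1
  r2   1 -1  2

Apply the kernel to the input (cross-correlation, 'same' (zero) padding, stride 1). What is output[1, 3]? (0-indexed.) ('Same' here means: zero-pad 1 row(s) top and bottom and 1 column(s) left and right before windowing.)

The receptive field on the zero-padded input at this output position is [5 0 3 / 3 1 0 / 8 7 7]. Elementwise product with the kernel and sum: 3·3 + 1·1 + 0·1 + 8·1 + 7·-1 + 7·2.

25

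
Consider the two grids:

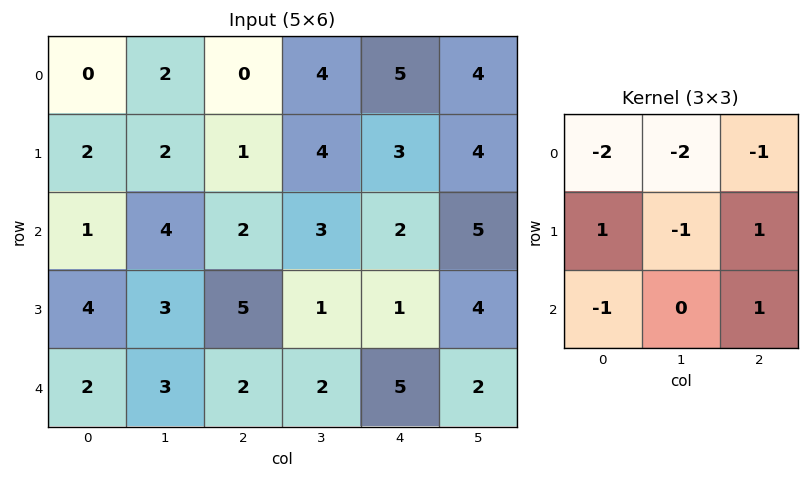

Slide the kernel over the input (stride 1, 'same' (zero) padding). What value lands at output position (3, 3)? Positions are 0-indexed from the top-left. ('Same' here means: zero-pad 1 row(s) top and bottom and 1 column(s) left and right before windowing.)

-4

The receptive field on the zero-padded input at this output position is [2 3 2 / 5 1 1 / 2 2 5]. Elementwise product with the kernel and sum: 2·-2 + 3·-2 + 2·-1 + 5·1 + 1·-1 + 1·1 + 2·-1 + 5·1.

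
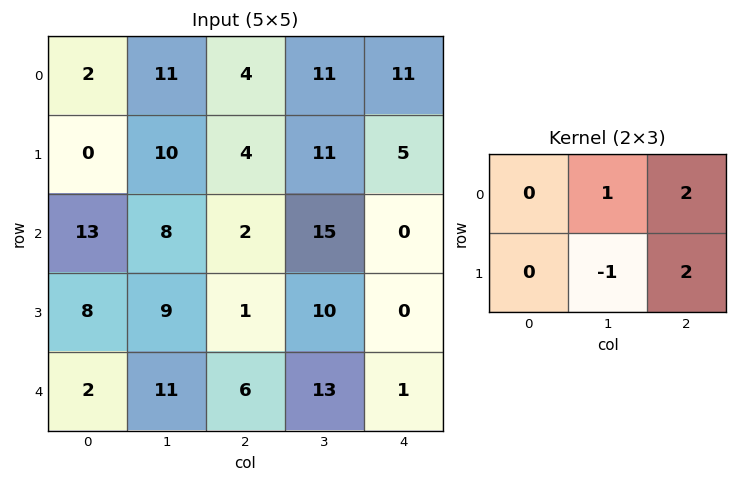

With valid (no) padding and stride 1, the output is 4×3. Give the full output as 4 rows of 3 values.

17 44 32
14 54 6
5 51 5
12 41 -1

Output[0,0]: The receptive field on the input at this output position is [2 11 4 / 0 10 4]. Elementwise product with the kernel and sum: 11·1 + 4·2 + 10·-1 + 4·2.
Output[0,1]: The receptive field on the input at this output position is [11 4 11 / 10 4 11]. Elementwise product with the kernel and sum: 4·1 + 11·2 + 4·-1 + 11·2.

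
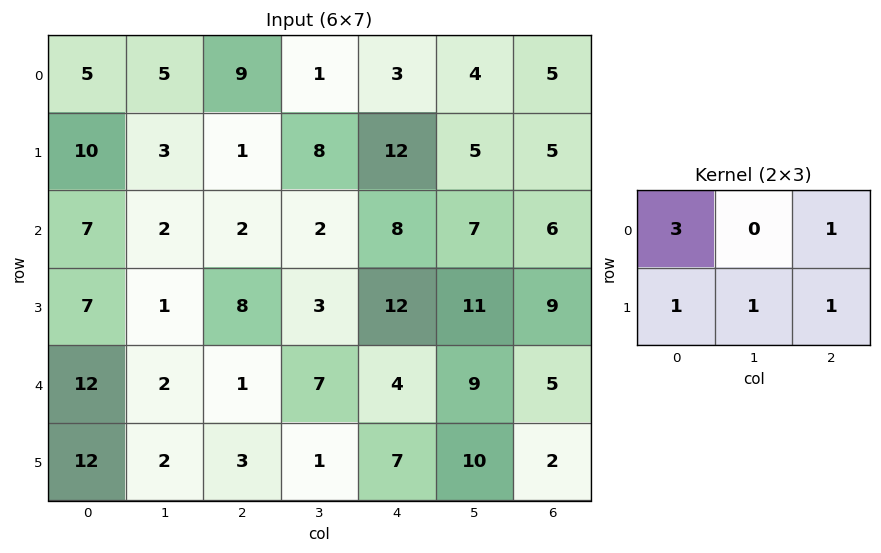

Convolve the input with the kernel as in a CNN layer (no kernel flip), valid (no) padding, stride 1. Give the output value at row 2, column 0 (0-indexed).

39

The receptive field on the input at this output position is [7 2 2 / 7 1 8]. Elementwise product with the kernel and sum: 7·3 + 2·1 + 7·1 + 1·1 + 8·1.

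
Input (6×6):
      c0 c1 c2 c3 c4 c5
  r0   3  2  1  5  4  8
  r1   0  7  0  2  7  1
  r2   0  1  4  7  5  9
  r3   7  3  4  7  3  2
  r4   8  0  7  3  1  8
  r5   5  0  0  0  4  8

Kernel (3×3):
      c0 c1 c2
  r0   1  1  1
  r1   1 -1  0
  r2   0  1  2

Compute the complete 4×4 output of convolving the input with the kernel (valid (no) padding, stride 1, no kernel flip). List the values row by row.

Output[0,0]: The receptive field on the input at this output position is [3 2 1 / 0 7 0 / 0 1 4]. Elementwise product with the kernel and sum: 3·1 + 2·1 + 1·1 + 0·1 + 7·-1 + 1·1 + 4·2.

8 33 25 35
17 24 19 19
23 24 18 42
22 7 26 34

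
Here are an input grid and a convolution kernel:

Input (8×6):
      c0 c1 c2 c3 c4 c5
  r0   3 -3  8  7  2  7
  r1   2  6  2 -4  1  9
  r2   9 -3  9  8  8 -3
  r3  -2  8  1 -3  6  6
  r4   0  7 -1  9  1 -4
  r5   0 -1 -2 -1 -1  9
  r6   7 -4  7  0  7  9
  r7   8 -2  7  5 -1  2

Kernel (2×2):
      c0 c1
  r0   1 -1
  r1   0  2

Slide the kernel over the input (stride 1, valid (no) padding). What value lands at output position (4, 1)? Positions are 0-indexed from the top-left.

4

The receptive field on the input at this output position is [7 -1 / -1 -2]. Elementwise product with the kernel and sum: 7·1 + -1·-1 + -2·2.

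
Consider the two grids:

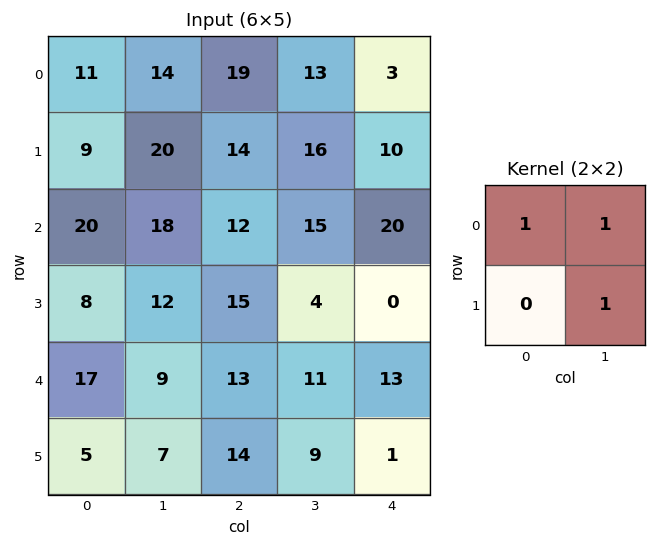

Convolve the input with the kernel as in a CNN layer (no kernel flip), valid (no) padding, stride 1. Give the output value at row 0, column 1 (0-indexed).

The receptive field on the input at this output position is [14 19 / 20 14]. Elementwise product with the kernel and sum: 14·1 + 19·1 + 14·1.

47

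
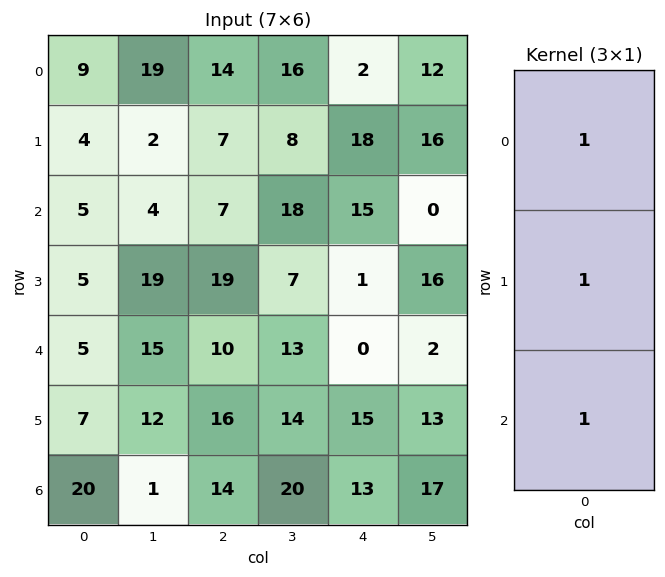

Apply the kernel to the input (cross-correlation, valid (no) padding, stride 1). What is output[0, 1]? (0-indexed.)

The receptive field on the input at this output position is [19 / 2 / 4]. Elementwise product with the kernel and sum: 19·1 + 2·1 + 4·1.

25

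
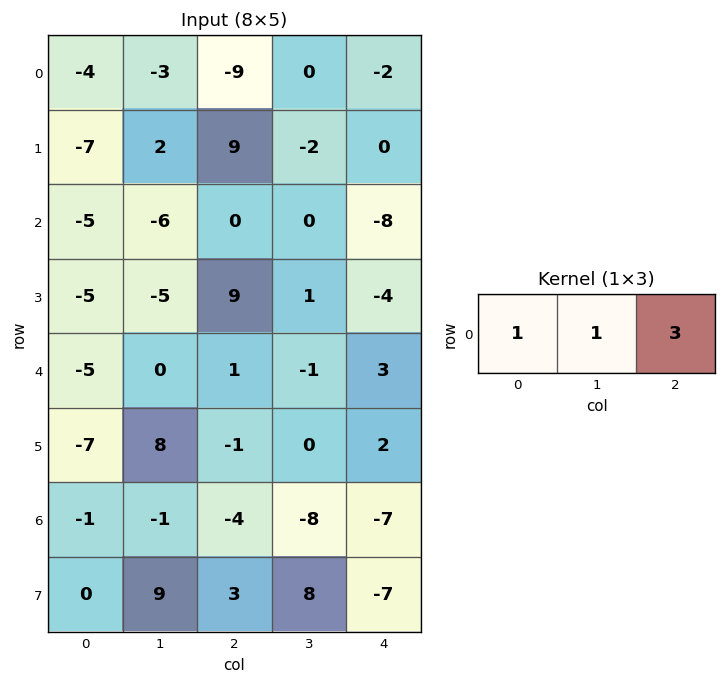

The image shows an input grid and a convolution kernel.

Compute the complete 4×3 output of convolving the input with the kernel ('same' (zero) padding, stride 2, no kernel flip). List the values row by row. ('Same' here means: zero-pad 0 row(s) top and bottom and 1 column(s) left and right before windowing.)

-13 -12 -2
-23 -6 -8
-5 -2 2
-4 -29 -15

Output[0,0]: The receptive field on the zero-padded input at this output position is [0 -4 -3]. Elementwise product with the kernel and sum: 0·1 + -4·1 + -3·3.
Output[0,1]: The receptive field on the zero-padded input at this output position is [-3 -9 0]. Elementwise product with the kernel and sum: -3·1 + -9·1 + 0·3.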